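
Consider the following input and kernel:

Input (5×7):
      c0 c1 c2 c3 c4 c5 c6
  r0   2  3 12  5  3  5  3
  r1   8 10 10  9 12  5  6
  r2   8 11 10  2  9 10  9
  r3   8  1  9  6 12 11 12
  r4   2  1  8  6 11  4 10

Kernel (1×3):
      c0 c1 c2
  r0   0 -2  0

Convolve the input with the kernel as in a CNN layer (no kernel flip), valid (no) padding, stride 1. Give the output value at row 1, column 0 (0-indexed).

The receptive field on the input at this output position is [8 10 10]. Elementwise product with the kernel and sum: 10·-2.

-20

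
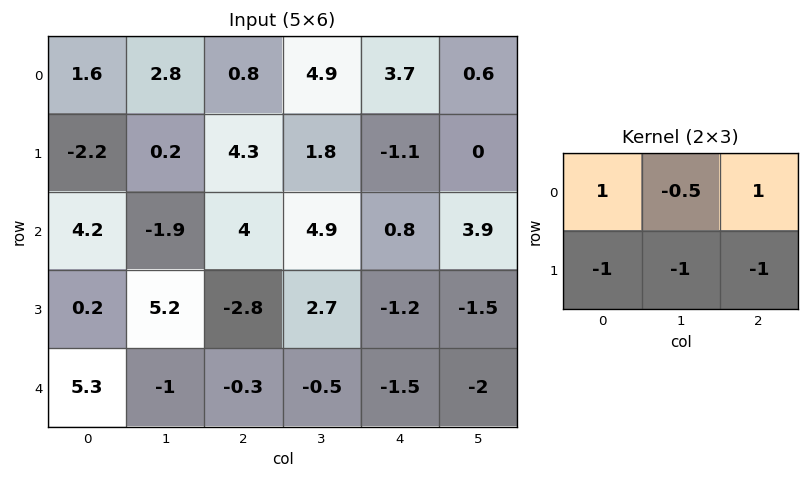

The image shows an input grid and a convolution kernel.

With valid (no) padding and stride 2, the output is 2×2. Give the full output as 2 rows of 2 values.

Output[0,0]: The receptive field on the input at this output position is [1.6 2.8 0.8 / -2.2 0.2 4.3]. Elementwise product with the kernel and sum: 1.6·1 + 2.8·-0.5 + 0.8·1 + -2.2·-1 + 0.2·-1 + 4.3·-1.

-1.3 -2.95
6.55 3.65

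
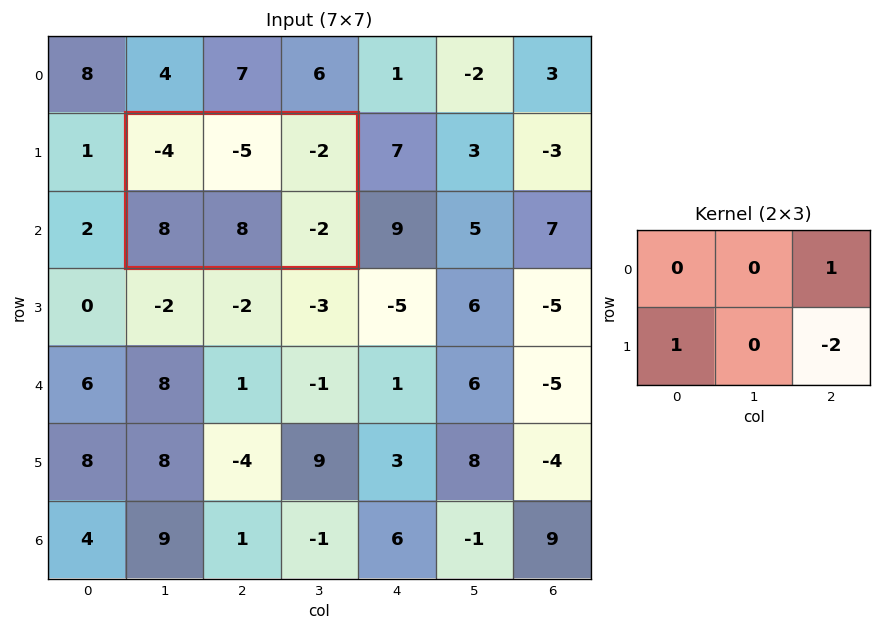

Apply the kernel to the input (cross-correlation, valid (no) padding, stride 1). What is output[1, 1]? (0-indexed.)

10

The receptive field on the input at this output position is [-4 -5 -2 / 8 8 -2]. Elementwise product with the kernel and sum: -2·1 + 8·1 + -2·-2.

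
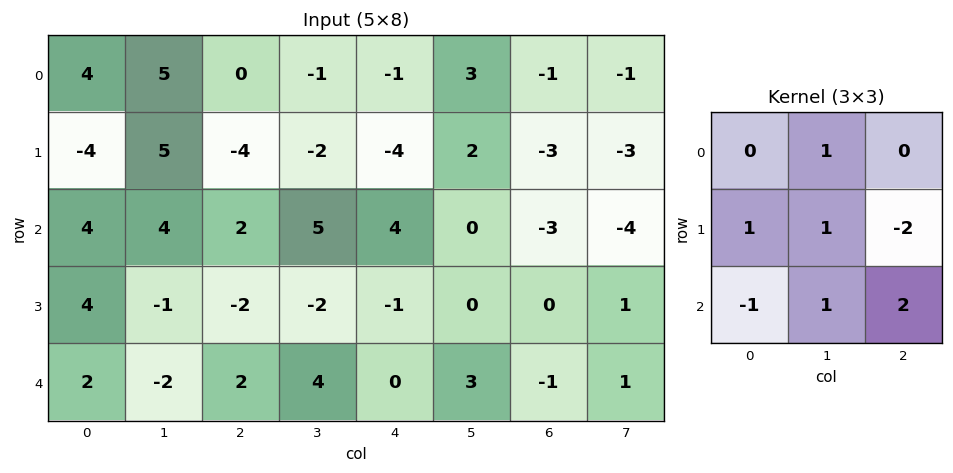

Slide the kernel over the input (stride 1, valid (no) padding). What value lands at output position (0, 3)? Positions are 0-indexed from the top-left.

The receptive field on the input at this output position is [-1 -1 3 / -2 -4 2 / 5 4 0]. Elementwise product with the kernel and sum: -1·1 + -2·1 + -4·1 + 2·-2 + 5·-1 + 4·1 + 0·2.

-12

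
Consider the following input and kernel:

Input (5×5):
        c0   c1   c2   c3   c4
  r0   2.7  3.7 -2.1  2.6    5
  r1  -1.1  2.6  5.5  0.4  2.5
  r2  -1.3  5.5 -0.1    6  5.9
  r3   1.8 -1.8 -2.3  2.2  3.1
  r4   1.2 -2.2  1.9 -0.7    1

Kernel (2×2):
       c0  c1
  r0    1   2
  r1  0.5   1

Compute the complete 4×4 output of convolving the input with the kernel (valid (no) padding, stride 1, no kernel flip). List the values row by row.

12.15 6.3 6.25 15.3
8.95 16.25 12.25 14.3
8.8 2.1 12.95 22
-3.4 -5.6 2.35 9.05

Output[0,0]: The receptive field on the input at this output position is [2.7 3.7 / -1.1 2.6]. Elementwise product with the kernel and sum: 2.7·1 + 3.7·2 + -1.1·0.5 + 2.6·1.
Output[0,1]: The receptive field on the input at this output position is [3.7 -2.1 / 2.6 5.5]. Elementwise product with the kernel and sum: 3.7·1 + -2.1·2 + 2.6·0.5 + 5.5·1.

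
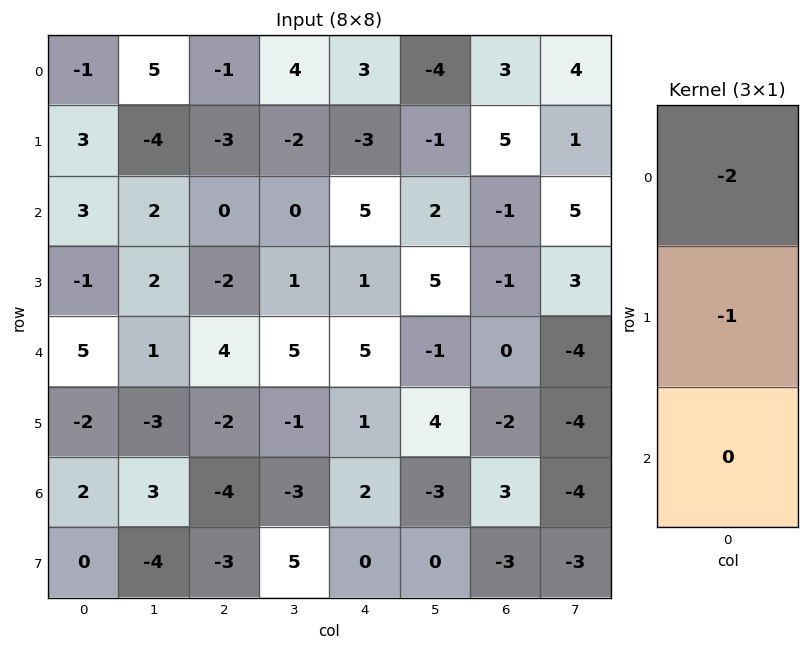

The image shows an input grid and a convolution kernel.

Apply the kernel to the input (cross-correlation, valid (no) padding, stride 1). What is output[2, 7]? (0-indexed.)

-13

The receptive field on the input at this output position is [5 / 3 / -4]. Elementwise product with the kernel and sum: 5·-2 + 3·-1.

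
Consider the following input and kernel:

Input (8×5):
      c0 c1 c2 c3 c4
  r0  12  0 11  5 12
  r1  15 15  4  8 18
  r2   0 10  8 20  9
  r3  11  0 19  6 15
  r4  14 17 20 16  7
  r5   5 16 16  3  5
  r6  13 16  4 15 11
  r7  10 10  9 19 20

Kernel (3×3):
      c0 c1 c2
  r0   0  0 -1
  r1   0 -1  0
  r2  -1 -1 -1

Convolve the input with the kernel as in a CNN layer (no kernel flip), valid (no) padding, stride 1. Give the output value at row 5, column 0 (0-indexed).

-61

The receptive field on the input at this output position is [5 16 16 / 13 16 4 / 10 10 9]. Elementwise product with the kernel and sum: 16·-1 + 16·-1 + 10·-1 + 10·-1 + 9·-1.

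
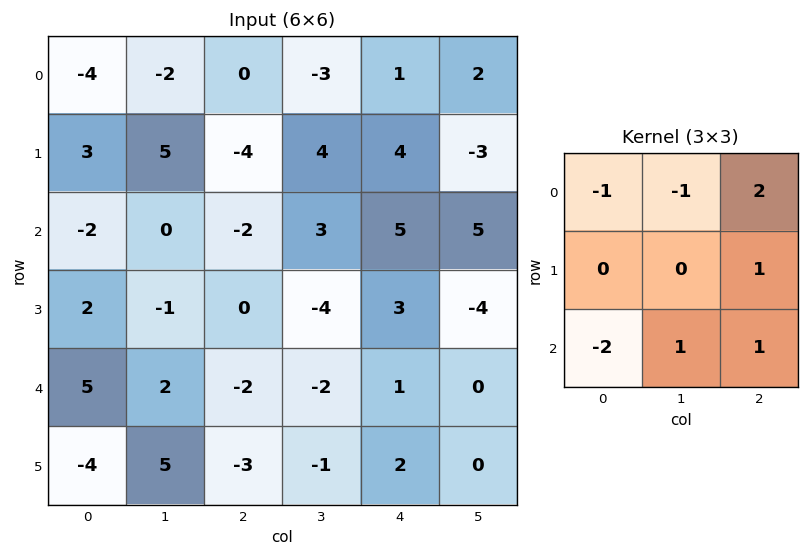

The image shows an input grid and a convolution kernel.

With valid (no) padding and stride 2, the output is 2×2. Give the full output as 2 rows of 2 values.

4 21
-12 15

Output[0,0]: The receptive field on the input at this output position is [-4 -2 0 / 3 5 -4 / -2 0 -2]. Elementwise product with the kernel and sum: -4·-1 + -2·-1 + 0·2 + -4·1 + -2·-2 + 0·1 + -2·1.
Output[0,1]: The receptive field on the input at this output position is [0 -3 1 / -4 4 4 / -2 3 5]. Elementwise product with the kernel and sum: 0·-1 + -3·-1 + 1·2 + 4·1 + -2·-2 + 3·1 + 5·1.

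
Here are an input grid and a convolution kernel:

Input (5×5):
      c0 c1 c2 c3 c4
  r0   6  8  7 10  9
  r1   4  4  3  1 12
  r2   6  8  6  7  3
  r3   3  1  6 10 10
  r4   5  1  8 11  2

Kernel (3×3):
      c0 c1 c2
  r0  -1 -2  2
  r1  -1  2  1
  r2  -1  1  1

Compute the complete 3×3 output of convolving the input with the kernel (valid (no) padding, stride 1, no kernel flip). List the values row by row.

Output[0,0]: The receptive field on the input at this output position is [6 8 7 / 4 4 3 / 6 8 6]. Elementwise product with the kernel and sum: 6·-1 + 8·-2 + 7·2 + 4·-1 + 4·2 + 3·1 + 6·-1 + 8·1 + 6·1.

7 6 6
14 18 44
-1 33 15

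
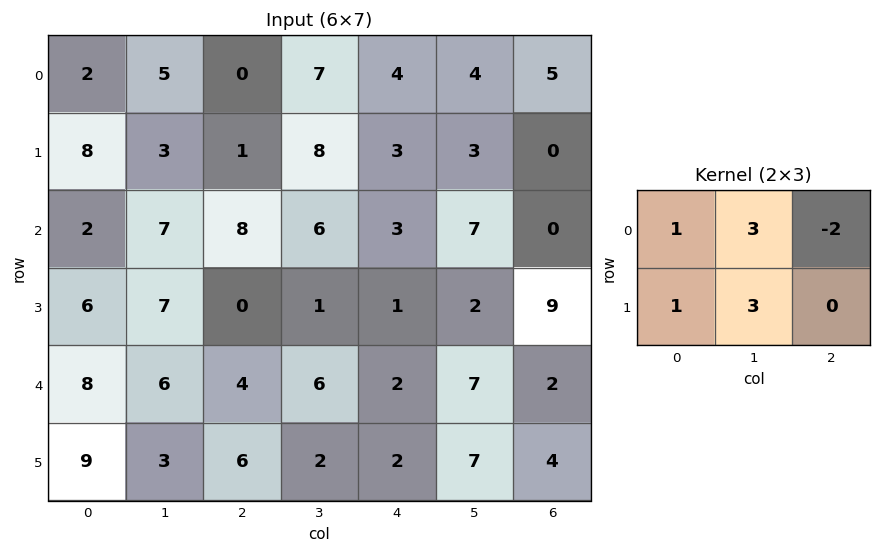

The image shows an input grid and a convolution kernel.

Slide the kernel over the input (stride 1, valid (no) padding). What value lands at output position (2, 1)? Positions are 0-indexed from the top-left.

26

The receptive field on the input at this output position is [7 8 6 / 7 0 1]. Elementwise product with the kernel and sum: 7·1 + 8·3 + 6·-2 + 7·1 + 0·3.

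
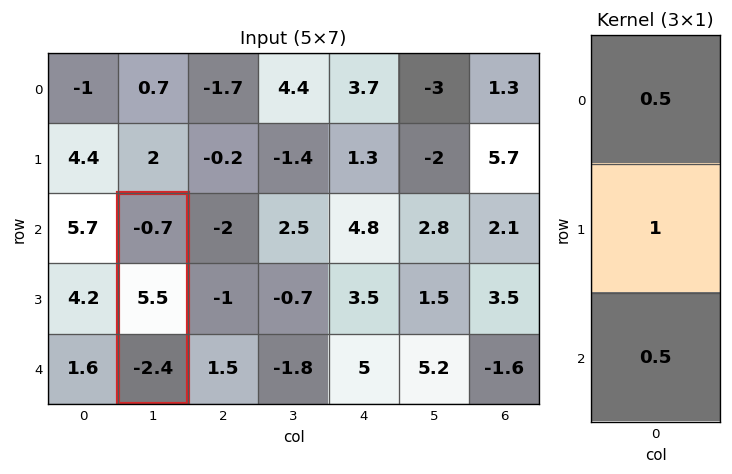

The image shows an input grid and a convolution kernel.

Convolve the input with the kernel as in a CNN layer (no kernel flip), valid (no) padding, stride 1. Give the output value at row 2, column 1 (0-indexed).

3.95

The receptive field on the input at this output position is [-0.7 / 5.5 / -2.4]. Elementwise product with the kernel and sum: -0.7·0.5 + 5.5·1 + -2.4·0.5.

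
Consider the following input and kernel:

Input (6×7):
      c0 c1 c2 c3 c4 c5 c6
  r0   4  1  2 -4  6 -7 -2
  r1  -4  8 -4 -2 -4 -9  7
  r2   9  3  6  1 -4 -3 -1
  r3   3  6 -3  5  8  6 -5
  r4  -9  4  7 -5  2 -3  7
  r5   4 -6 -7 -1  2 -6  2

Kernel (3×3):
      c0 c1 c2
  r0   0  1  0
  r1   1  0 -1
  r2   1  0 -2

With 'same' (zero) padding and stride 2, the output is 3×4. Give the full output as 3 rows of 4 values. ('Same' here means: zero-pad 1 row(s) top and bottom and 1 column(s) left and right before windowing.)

-17 17 19 -16
-19 -6 -7 10
11 2 17 -14

Output[0,0]: The receptive field on the zero-padded input at this output position is [0 0 0 / 0 4 1 / 0 -4 8]. Elementwise product with the kernel and sum: 0·1 + 0·1 + 1·-1 + 0·1 + 8·-2.
Output[0,1]: The receptive field on the zero-padded input at this output position is [0 0 0 / 1 2 -4 / 8 -4 -2]. Elementwise product with the kernel and sum: 0·1 + 1·1 + -4·-1 + 8·1 + -2·-2.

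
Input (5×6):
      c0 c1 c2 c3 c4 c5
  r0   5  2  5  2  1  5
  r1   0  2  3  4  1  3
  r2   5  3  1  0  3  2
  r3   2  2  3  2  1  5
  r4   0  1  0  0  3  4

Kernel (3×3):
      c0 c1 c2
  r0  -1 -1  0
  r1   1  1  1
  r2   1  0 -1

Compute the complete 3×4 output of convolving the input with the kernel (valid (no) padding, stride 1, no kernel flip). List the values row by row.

Output[0,0]: The receptive field on the input at this output position is [5 2 5 / 0 2 3 / 5 3 1]. Elementwise product with the kernel and sum: 5·-1 + 2·-1 + 0·1 + 2·1 + 3·1 + 5·1 + 1·-1.

2 5 -1 3
6 -1 -1 -3
-1 4 2 1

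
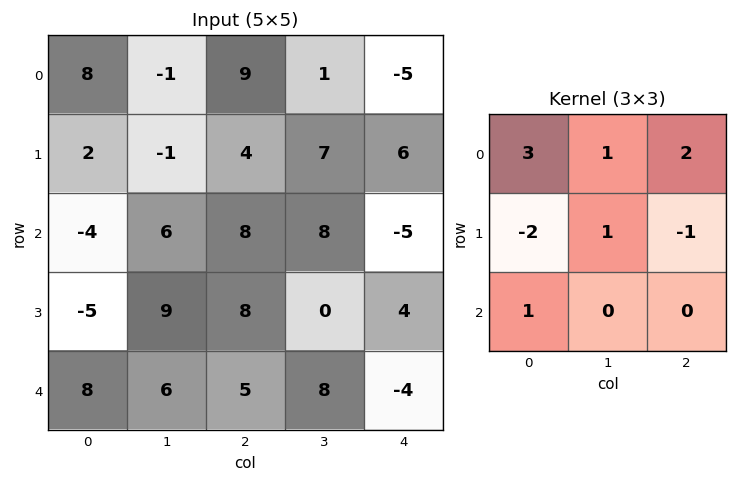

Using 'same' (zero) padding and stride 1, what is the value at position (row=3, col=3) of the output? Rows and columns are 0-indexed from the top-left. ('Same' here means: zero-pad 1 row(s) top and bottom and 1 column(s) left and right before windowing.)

The receptive field on the zero-padded input at this output position is [8 8 -5 / 8 0 4 / 5 8 -4]. Elementwise product with the kernel and sum: 8·3 + 8·1 + -5·2 + 8·-2 + 0·1 + 4·-1 + 5·1.

7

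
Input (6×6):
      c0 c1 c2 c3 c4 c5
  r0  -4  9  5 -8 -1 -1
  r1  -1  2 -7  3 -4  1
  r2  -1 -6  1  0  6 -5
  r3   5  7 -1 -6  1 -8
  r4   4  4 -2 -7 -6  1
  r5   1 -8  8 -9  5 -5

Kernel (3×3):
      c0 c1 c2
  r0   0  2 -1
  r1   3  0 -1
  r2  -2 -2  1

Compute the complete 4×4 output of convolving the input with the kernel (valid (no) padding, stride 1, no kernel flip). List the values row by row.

32 31 -28 -10
-18 -53 22 -2
-15 18 2 34
51 14 -6 -9

Output[0,0]: The receptive field on the input at this output position is [-4 9 5 / -1 2 -7 / -1 -6 1]. Elementwise product with the kernel and sum: 9·2 + 5·-1 + -1·3 + -7·-1 + -1·-2 + -6·-2 + 1·1.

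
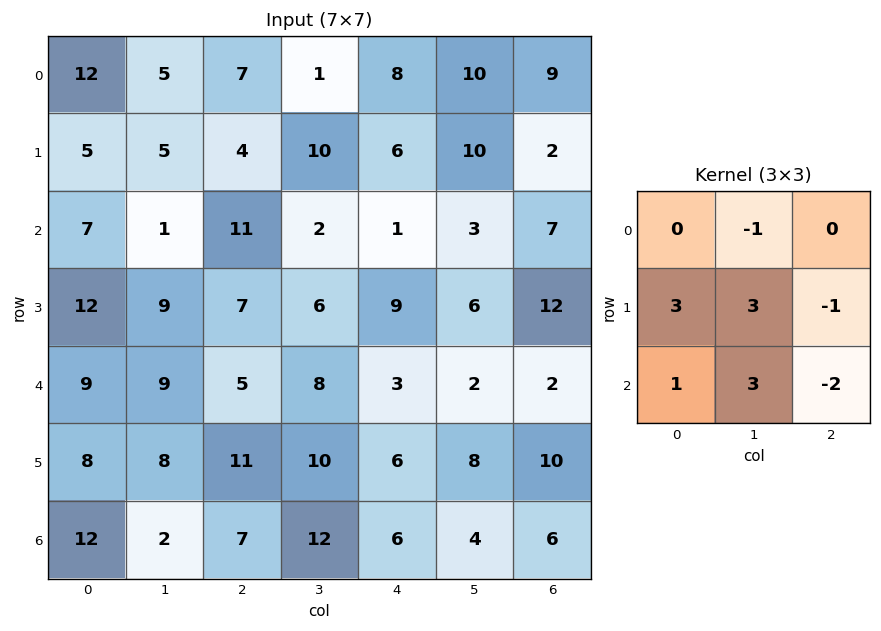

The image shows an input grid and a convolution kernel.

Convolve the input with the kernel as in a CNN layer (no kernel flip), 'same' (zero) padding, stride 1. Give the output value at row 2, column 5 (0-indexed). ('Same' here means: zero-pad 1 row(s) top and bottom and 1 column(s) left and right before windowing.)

The receptive field on the zero-padded input at this output position is [6 10 2 / 1 3 7 / 9 6 12]. Elementwise product with the kernel and sum: 10·-1 + 1·3 + 3·3 + 7·-1 + 9·1 + 6·3 + 12·-2.

-2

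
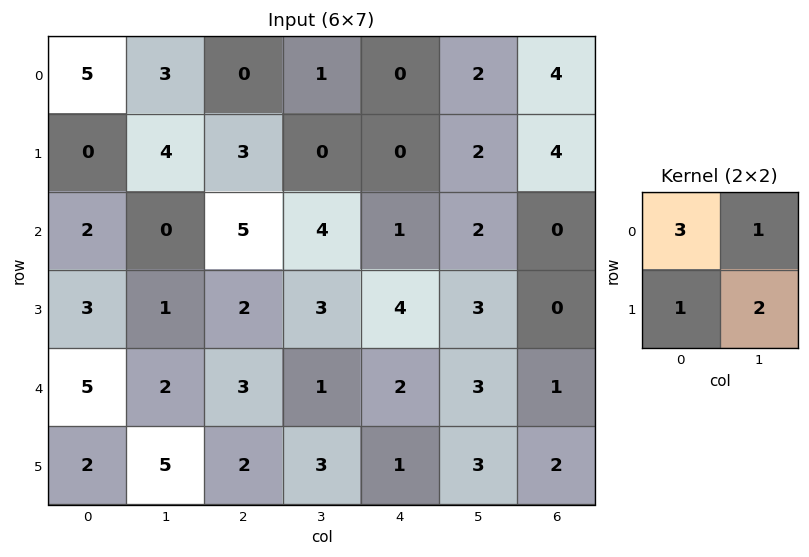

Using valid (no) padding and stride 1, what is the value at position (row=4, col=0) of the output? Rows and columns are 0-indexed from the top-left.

The receptive field on the input at this output position is [5 2 / 2 5]. Elementwise product with the kernel and sum: 5·3 + 2·1 + 2·1 + 5·2.

29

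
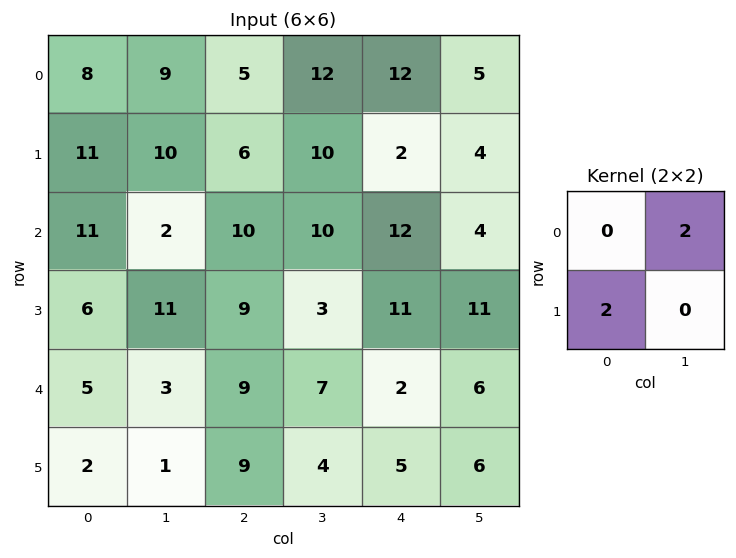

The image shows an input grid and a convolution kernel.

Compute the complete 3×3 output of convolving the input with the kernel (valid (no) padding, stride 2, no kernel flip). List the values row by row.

40 36 14
16 38 30
10 32 22

Output[0,0]: The receptive field on the input at this output position is [8 9 / 11 10]. Elementwise product with the kernel and sum: 9·2 + 11·2.
Output[0,1]: The receptive field on the input at this output position is [5 12 / 6 10]. Elementwise product with the kernel and sum: 12·2 + 6·2.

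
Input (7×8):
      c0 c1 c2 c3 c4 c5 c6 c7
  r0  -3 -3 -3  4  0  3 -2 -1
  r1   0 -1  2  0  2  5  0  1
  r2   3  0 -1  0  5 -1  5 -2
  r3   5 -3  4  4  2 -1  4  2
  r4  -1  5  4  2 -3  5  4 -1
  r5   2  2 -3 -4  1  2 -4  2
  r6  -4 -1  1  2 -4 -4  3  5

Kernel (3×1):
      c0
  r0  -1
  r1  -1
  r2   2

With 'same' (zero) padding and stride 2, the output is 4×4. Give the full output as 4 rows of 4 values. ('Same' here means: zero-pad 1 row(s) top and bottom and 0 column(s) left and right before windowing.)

3 7 4 2
7 7 -3 3
0 -14 3 -16
2 2 3 1

Output[0,0]: The receptive field on the zero-padded input at this output position is [0 / -3 / 0]. Elementwise product with the kernel and sum: 0·-1 + -3·-1 + 0·2.
Output[0,1]: The receptive field on the zero-padded input at this output position is [0 / -3 / 2]. Elementwise product with the kernel and sum: 0·-1 + -3·-1 + 2·2.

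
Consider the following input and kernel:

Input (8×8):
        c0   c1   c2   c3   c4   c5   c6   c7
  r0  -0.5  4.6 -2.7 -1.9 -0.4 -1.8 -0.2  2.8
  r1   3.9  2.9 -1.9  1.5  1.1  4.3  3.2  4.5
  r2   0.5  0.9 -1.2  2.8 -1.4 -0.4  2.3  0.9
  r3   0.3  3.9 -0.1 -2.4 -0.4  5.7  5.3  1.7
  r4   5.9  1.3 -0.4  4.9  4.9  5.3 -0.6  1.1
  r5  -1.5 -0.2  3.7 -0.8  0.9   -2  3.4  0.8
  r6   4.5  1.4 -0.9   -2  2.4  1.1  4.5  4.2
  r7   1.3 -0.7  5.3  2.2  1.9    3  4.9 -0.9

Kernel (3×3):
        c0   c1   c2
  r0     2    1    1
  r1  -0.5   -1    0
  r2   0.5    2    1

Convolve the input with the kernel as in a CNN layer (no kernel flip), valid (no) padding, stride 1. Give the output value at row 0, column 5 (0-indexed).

-1.05

The receptive field on the input at this output position is [-1.8 -0.2 2.8 / 4.3 3.2 4.5 / -0.4 2.3 0.9]. Elementwise product with the kernel and sum: -1.8·2 + -0.2·1 + 2.8·1 + 4.3·-0.5 + 3.2·-1 + -0.4·0.5 + 2.3·2 + 0.9·1.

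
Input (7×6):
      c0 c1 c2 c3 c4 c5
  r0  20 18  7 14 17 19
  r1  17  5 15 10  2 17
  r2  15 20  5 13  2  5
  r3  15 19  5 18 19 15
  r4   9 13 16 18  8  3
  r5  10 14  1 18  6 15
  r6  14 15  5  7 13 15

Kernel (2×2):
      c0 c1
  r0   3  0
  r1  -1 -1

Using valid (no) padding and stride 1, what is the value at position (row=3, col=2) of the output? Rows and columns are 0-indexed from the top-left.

-19

The receptive field on the input at this output position is [5 18 / 16 18]. Elementwise product with the kernel and sum: 5·3 + 16·-1 + 18·-1.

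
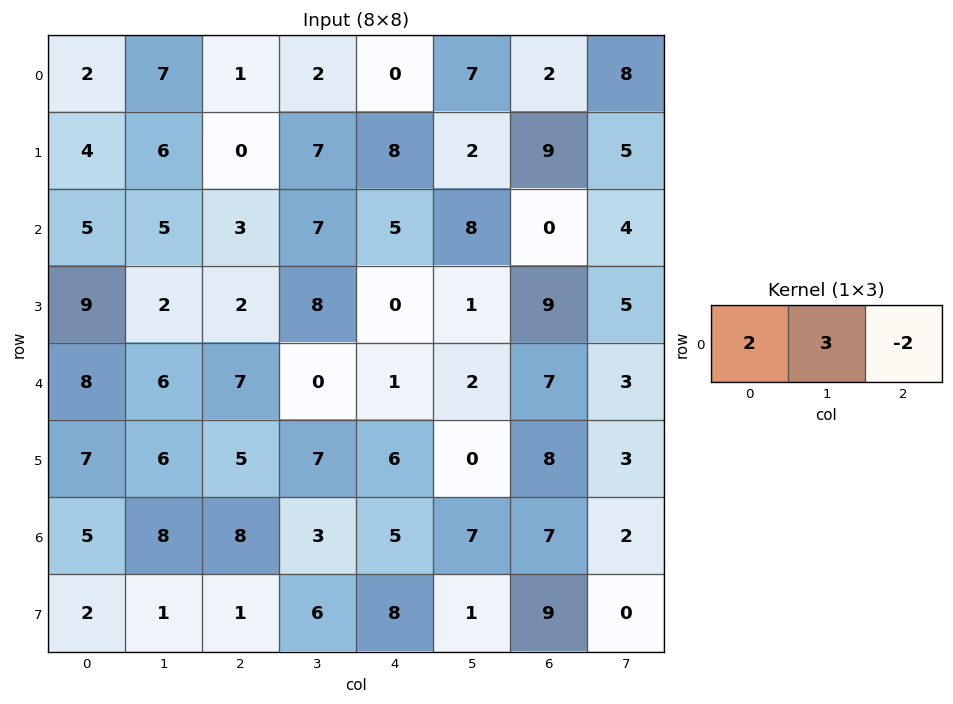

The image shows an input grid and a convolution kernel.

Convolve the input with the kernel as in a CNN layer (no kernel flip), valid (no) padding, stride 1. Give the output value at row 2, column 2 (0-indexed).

The receptive field on the input at this output position is [3 7 5]. Elementwise product with the kernel and sum: 3·2 + 7·3 + 5·-2.

17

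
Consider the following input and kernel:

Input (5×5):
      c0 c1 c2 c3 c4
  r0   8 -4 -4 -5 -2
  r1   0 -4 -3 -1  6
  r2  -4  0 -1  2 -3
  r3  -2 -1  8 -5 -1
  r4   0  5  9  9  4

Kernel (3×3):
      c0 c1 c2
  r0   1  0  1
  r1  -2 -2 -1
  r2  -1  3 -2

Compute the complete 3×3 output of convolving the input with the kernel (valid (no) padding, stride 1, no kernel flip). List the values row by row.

Output[0,0]: The receptive field on the input at this output position is [8 -4 -4 / 0 -4 -3 / -4 0 -1]. Elementwise product with the kernel and sum: 8·1 + -4·1 + 0·-2 + -4·-2 + -3·-1 + -4·-1 + 0·3 + -1·-2.
Output[0,1]: The receptive field on the input at this output position is [-4 -4 -5 / -4 -3 -1 / 0 -1 2]. Elementwise product with the kernel and sum: -4·1 + -5·1 + -4·-2 + -3·-2 + -1·-1 + 0·-1 + -1·3 + 2·-2.

21 -1 9
-11 30 -17
-10 -3 1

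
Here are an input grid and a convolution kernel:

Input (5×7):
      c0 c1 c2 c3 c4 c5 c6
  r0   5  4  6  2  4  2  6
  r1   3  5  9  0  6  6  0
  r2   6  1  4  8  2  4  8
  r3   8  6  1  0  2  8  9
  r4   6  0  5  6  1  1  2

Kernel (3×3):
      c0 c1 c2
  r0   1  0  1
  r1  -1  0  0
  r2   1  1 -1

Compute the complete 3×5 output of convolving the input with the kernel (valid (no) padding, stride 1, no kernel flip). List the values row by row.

11 -2 11 10 2
19 11 10 -8 5
3 2 15 18 8

Output[0,0]: The receptive field on the input at this output position is [5 4 6 / 3 5 9 / 6 1 4]. Elementwise product with the kernel and sum: 5·1 + 6·1 + 3·-1 + 6·1 + 1·1 + 4·-1.
Output[0,1]: The receptive field on the input at this output position is [4 6 2 / 5 9 0 / 1 4 8]. Elementwise product with the kernel and sum: 4·1 + 2·1 + 5·-1 + 1·1 + 4·1 + 8·-1.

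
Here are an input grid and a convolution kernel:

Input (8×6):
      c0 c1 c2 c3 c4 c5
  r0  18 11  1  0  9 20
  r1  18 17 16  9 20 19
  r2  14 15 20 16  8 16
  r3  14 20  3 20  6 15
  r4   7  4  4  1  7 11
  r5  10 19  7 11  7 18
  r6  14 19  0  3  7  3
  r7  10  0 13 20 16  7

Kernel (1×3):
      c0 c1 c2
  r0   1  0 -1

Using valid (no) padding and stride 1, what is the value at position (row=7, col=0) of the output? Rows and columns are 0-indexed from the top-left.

-3

The receptive field on the input at this output position is [10 0 13]. Elementwise product with the kernel and sum: 10·1 + 13·-1.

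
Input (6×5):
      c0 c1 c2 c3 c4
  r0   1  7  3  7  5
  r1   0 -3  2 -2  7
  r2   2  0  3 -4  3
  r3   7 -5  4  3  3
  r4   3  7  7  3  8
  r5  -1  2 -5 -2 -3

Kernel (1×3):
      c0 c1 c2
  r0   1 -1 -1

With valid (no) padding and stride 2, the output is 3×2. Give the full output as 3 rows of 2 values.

-9 -9
-1 4
-11 -4

Output[0,0]: The receptive field on the input at this output position is [1 7 3]. Elementwise product with the kernel and sum: 1·1 + 7·-1 + 3·-1.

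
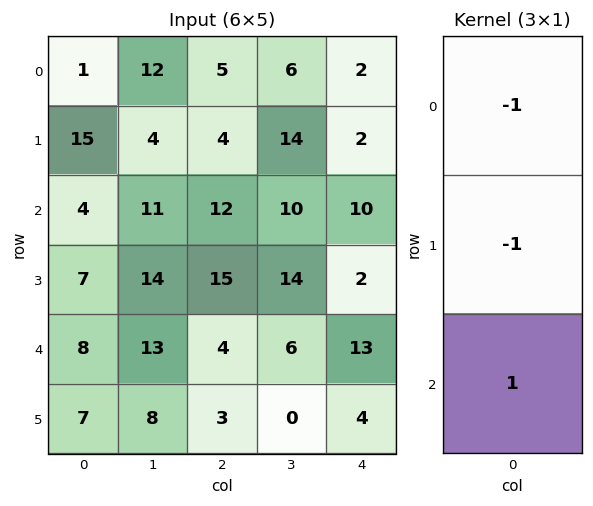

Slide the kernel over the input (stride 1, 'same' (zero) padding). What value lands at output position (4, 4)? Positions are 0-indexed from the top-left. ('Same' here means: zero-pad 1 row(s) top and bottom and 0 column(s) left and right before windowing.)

The receptive field on the zero-padded input at this output position is [2 / 13 / 4]. Elementwise product with the kernel and sum: 2·-1 + 13·-1 + 4·1.

-11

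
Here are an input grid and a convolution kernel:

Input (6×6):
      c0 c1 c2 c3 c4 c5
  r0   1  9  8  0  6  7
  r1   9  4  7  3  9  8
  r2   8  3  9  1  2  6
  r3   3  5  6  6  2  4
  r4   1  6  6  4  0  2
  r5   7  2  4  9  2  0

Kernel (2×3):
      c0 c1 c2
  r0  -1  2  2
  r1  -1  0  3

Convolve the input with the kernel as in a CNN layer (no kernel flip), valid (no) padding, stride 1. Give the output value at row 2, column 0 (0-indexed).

31

The receptive field on the input at this output position is [8 3 9 / 3 5 6]. Elementwise product with the kernel and sum: 8·-1 + 3·2 + 9·2 + 3·-1 + 6·3.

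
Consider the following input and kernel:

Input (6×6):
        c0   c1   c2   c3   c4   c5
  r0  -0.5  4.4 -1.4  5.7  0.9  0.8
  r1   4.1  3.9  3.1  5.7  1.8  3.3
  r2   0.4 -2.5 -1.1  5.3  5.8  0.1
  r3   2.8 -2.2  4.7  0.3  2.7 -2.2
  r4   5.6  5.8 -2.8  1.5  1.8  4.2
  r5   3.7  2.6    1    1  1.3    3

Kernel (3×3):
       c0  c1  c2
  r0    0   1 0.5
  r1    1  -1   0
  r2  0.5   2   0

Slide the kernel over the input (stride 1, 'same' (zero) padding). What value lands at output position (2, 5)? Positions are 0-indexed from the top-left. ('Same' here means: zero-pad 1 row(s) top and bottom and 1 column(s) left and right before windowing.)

5.95

The receptive field on the zero-padded input at this output position is [1.8 3.3 0 / 5.8 0.1 0 / 2.7 -2.2 0]. Elementwise product with the kernel and sum: 3.3·1 + 0·0.5 + 5.8·1 + 0.1·-1 + 2.7·0.5 + -2.2·2.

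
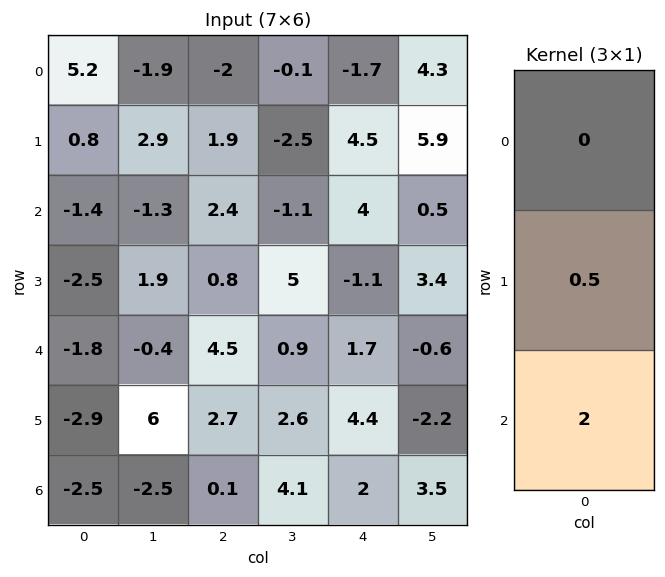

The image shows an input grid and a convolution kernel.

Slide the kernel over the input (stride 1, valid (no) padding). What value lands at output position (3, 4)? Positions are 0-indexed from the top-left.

9.65

The receptive field on the input at this output position is [-1.1 / 1.7 / 4.4]. Elementwise product with the kernel and sum: 1.7·0.5 + 4.4·2.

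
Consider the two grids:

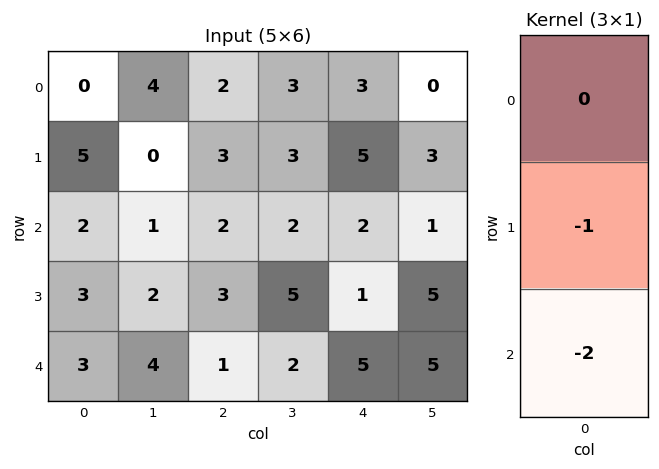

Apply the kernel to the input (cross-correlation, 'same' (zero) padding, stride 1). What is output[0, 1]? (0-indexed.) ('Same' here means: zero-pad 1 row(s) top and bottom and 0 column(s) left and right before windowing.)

The receptive field on the zero-padded input at this output position is [0 / 4 / 0]. Elementwise product with the kernel and sum: 4·-1 + 0·-2.

-4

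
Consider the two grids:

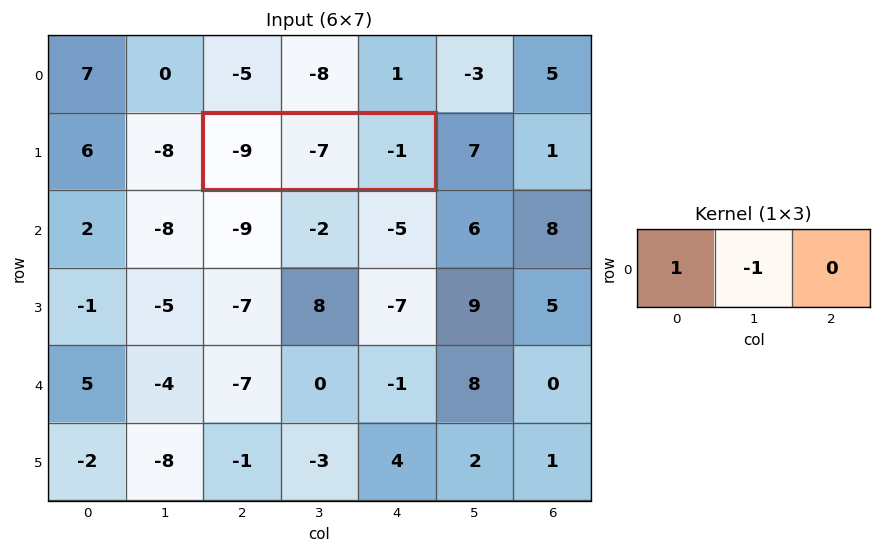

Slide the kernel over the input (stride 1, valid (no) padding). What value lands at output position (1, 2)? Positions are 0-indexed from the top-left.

-2

The receptive field on the input at this output position is [-9 -7 -1]. Elementwise product with the kernel and sum: -9·1 + -7·-1.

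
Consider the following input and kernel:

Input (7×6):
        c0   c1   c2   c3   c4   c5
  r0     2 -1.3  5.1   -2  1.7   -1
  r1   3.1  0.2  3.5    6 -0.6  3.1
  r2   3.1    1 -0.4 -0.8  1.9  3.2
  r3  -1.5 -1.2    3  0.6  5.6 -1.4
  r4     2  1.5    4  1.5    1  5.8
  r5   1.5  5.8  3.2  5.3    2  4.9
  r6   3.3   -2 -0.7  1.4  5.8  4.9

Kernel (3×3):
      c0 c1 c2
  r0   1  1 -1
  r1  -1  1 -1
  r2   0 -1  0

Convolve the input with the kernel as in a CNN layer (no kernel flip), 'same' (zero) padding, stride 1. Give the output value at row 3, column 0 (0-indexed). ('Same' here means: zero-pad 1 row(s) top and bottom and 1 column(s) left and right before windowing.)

-0.2

The receptive field on the zero-padded input at this output position is [0 3.1 1 / 0 -1.5 -1.2 / 0 2 1.5]. Elementwise product with the kernel and sum: 0·1 + 3.1·1 + 1·-1 + 0·-1 + -1.5·1 + -1.2·-1 + 2·-1.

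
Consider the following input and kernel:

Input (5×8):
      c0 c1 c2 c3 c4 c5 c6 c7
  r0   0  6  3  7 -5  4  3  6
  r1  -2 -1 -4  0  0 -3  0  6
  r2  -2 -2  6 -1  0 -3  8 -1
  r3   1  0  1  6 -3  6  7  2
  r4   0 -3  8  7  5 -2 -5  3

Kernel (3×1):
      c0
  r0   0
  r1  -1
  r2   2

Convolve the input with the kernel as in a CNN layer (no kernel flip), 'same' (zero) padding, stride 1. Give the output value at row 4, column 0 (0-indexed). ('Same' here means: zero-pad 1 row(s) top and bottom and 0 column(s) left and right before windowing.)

0

The receptive field on the zero-padded input at this output position is [1 / 0 / 0]. Elementwise product with the kernel and sum: 0·-1 + 0·2.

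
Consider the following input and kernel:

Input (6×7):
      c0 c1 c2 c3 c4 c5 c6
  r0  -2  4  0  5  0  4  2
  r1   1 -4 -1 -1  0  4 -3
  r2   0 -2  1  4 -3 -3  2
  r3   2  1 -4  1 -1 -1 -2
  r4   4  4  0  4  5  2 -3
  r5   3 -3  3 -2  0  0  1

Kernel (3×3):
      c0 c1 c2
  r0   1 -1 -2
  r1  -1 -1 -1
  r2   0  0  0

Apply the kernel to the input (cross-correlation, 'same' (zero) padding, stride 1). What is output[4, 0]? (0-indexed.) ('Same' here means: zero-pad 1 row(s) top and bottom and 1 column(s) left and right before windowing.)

-12

The receptive field on the zero-padded input at this output position is [0 2 1 / 0 4 4 / 0 3 -3]. Elementwise product with the kernel and sum: 0·1 + 2·-1 + 1·-2 + 0·-1 + 4·-1 + 4·-1.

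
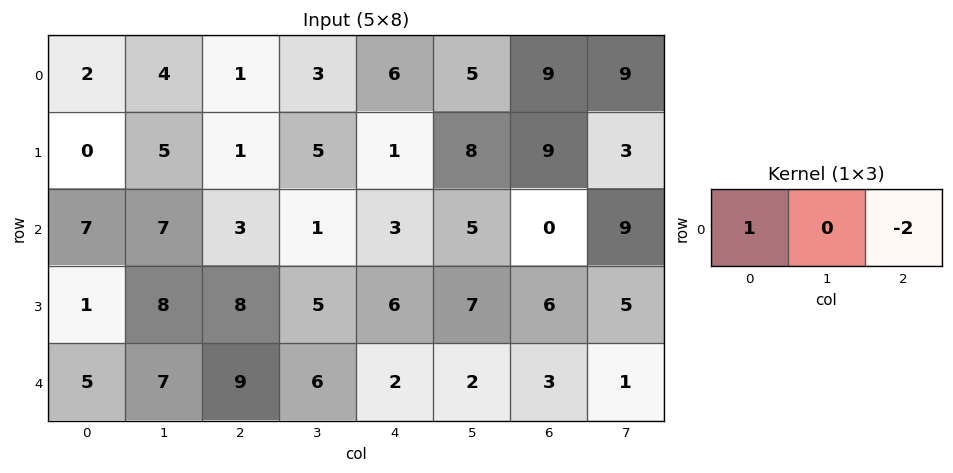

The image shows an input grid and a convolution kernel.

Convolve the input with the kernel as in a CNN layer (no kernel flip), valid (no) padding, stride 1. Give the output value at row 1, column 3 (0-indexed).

The receptive field on the input at this output position is [5 1 8]. Elementwise product with the kernel and sum: 5·1 + 8·-2.

-11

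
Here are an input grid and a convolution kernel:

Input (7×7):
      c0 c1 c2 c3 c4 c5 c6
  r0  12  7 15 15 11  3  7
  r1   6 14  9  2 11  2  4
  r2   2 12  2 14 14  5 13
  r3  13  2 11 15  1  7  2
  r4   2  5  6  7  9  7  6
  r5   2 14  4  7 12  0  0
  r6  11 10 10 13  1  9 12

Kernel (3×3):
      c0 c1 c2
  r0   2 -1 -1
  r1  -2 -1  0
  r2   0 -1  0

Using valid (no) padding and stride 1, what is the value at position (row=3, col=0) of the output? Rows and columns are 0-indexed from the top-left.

The receptive field on the input at this output position is [13 2 11 / 2 5 6 / 2 14 4]. Elementwise product with the kernel and sum: 13·2 + 2·-1 + 11·-1 + 2·-2 + 5·-1 + 14·-1.

-10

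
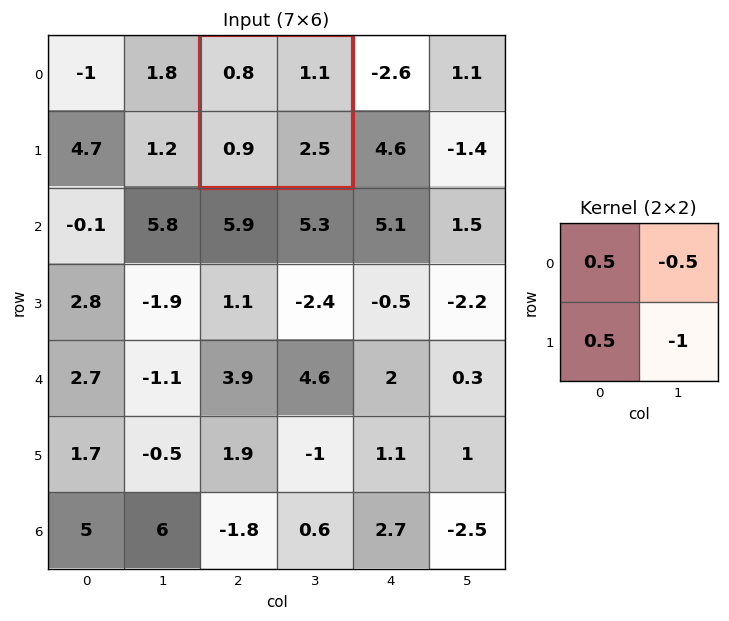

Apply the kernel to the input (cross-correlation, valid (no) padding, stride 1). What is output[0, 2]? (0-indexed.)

The receptive field on the input at this output position is [0.8 1.1 / 0.9 2.5]. Elementwise product with the kernel and sum: 0.8·0.5 + 1.1·-0.5 + 0.9·0.5 + 2.5·-1.

-2.2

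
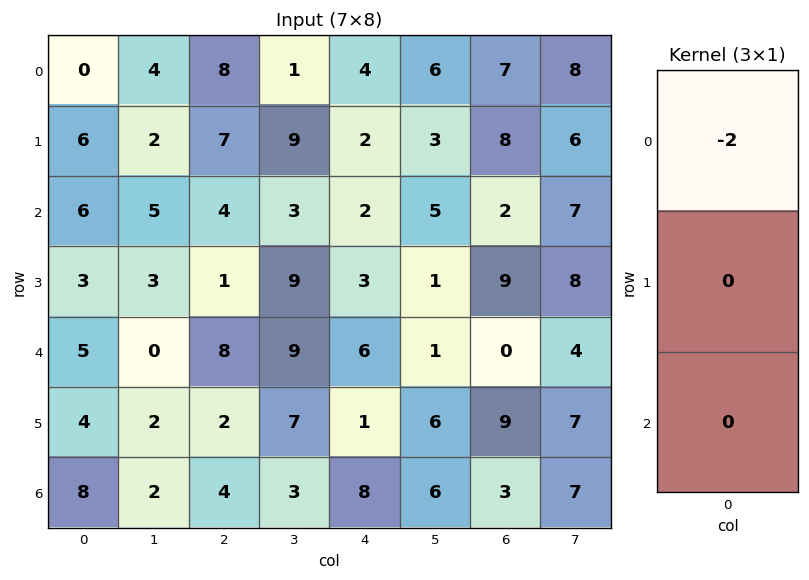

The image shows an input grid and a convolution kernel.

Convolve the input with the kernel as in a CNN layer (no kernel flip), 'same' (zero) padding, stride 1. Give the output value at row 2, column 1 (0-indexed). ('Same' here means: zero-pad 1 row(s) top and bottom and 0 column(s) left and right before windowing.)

The receptive field on the zero-padded input at this output position is [2 / 5 / 3]. Elementwise product with the kernel and sum: 2·-2.

-4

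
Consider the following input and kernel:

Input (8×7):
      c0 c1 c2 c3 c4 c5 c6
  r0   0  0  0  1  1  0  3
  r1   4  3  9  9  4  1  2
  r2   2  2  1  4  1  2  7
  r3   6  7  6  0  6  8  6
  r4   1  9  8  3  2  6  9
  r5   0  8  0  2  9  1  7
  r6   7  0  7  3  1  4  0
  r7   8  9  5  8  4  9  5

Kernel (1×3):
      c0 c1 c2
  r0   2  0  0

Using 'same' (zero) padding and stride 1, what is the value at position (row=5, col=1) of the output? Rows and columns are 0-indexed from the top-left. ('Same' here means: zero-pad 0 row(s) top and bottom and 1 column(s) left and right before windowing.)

The receptive field on the zero-padded input at this output position is [0 8 0]. Elementwise product with the kernel and sum: 0·2.

0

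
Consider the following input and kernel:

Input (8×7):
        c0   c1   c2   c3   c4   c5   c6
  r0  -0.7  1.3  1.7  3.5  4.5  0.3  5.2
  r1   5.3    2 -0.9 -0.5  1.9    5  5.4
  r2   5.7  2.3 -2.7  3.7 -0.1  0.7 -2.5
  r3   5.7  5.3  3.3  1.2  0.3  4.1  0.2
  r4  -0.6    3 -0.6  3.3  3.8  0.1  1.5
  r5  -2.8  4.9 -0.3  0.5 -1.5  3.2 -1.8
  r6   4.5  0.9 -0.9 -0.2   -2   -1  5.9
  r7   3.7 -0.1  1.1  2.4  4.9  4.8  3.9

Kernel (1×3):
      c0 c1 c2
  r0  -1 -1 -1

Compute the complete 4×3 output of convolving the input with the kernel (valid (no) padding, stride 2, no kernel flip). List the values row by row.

Output[0,0]: The receptive field on the input at this output position is [-0.7 1.3 1.7]. Elementwise product with the kernel and sum: -0.7·-1 + 1.3·-1 + 1.7·-1.
Output[0,1]: The receptive field on the input at this output position is [1.7 3.5 4.5]. Elementwise product with the kernel and sum: 1.7·-1 + 3.5·-1 + 4.5·-1.

-2.3 -9.7 -10
-5.3 -0.9 1.9
-1.8 -6.5 -5.4
-4.5 3.1 -2.9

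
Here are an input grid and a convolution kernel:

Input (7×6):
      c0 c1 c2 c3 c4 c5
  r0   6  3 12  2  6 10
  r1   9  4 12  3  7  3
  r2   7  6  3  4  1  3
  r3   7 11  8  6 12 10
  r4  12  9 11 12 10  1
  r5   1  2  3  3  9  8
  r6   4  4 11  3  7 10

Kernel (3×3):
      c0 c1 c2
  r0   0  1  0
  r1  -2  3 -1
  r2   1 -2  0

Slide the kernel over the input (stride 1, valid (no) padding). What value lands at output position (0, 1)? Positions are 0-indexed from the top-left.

The receptive field on the input at this output position is [3 12 2 / 4 12 3 / 6 3 4]. Elementwise product with the kernel and sum: 12·1 + 4·-2 + 12·3 + 3·-1 + 6·1 + 3·-2.

37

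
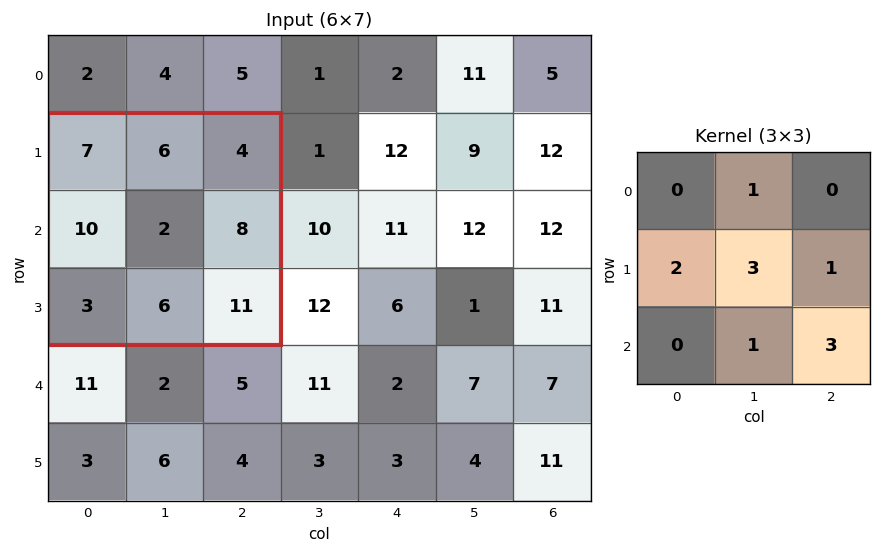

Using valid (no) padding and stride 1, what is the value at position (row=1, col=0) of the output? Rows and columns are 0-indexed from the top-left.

79

The receptive field on the input at this output position is [7 6 4 / 10 2 8 / 3 6 11]. Elementwise product with the kernel and sum: 6·1 + 10·2 + 2·3 + 8·1 + 6·1 + 11·3.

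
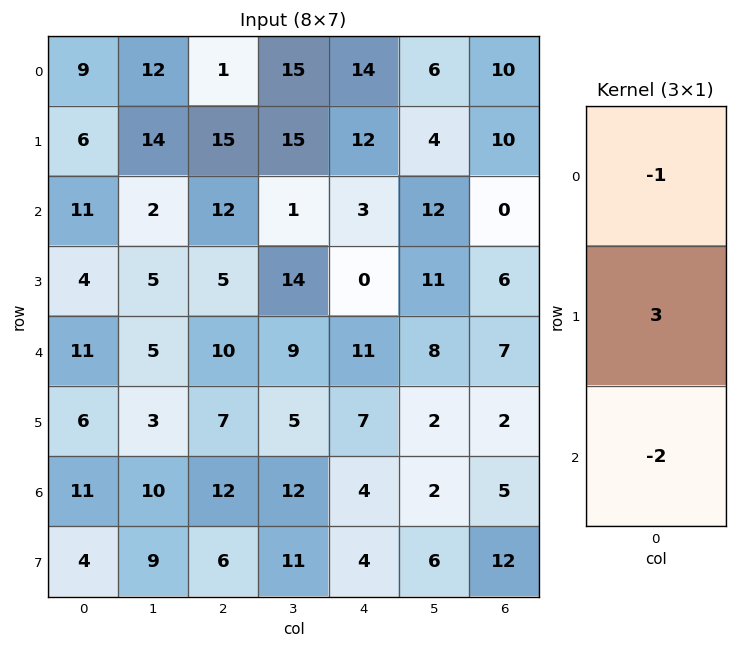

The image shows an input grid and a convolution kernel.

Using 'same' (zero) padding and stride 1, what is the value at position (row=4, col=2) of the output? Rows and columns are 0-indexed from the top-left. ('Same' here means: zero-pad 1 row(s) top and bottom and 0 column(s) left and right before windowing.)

11

The receptive field on the zero-padded input at this output position is [5 / 10 / 7]. Elementwise product with the kernel and sum: 5·-1 + 10·3 + 7·-2.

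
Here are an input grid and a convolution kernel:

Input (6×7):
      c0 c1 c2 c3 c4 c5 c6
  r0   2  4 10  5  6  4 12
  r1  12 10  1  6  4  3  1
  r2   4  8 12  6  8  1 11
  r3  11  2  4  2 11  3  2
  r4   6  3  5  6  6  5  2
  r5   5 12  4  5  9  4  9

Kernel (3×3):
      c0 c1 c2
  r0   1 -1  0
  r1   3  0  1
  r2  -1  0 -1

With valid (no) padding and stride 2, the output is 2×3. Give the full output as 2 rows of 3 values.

19 -8 -4
22 18 34

Output[0,0]: The receptive field on the input at this output position is [2 4 10 / 12 10 1 / 4 8 12]. Elementwise product with the kernel and sum: 2·1 + 4·-1 + 12·3 + 1·1 + 4·-1 + 12·-1.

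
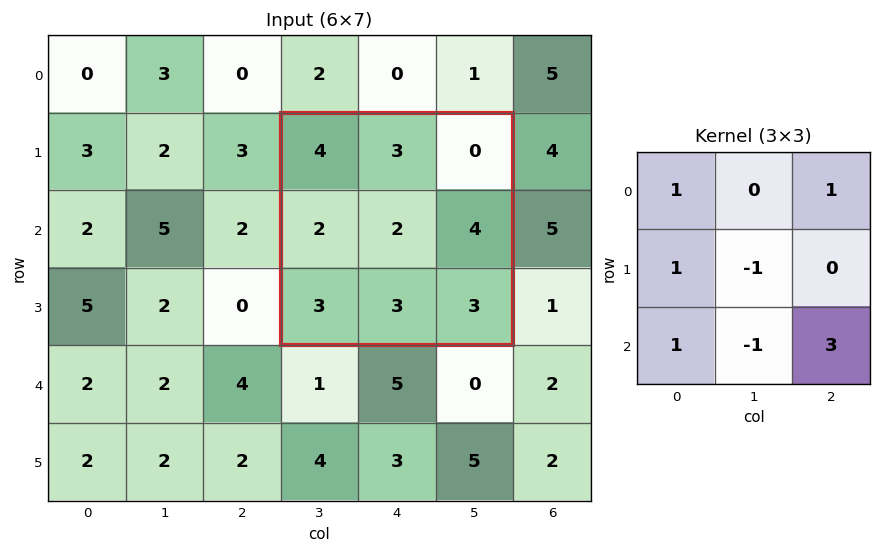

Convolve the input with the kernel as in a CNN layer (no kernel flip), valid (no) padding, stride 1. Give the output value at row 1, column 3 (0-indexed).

13

The receptive field on the input at this output position is [4 3 0 / 2 2 4 / 3 3 3]. Elementwise product with the kernel and sum: 4·1 + 0·1 + 2·1 + 2·-1 + 3·1 + 3·-1 + 3·3.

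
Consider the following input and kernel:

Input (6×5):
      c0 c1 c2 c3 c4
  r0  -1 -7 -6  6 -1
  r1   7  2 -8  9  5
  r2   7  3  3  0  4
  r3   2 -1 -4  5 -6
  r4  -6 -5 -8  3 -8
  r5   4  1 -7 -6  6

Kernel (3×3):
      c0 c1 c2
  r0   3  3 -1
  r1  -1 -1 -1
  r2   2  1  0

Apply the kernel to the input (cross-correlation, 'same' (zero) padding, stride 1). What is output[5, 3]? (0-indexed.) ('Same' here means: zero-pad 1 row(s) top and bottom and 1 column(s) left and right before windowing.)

The receptive field on the zero-padded input at this output position is [-8 3 -8 / -7 -6 6 / 0 0 0]. Elementwise product with the kernel and sum: -8·3 + 3·3 + -8·-1 + -7·-1 + -6·-1 + 6·-1 + 0·2 + 0·1.

0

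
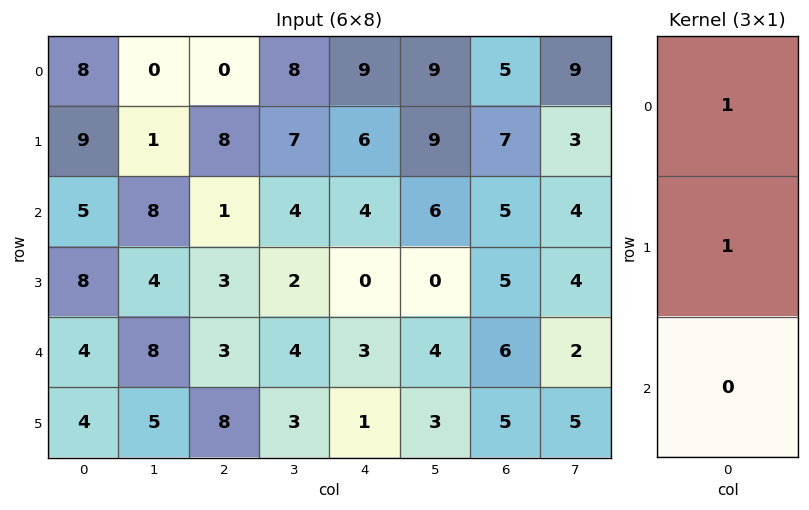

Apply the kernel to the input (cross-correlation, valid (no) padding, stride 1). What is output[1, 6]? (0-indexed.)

The receptive field on the input at this output position is [7 / 5 / 5]. Elementwise product with the kernel and sum: 7·1 + 5·1.

12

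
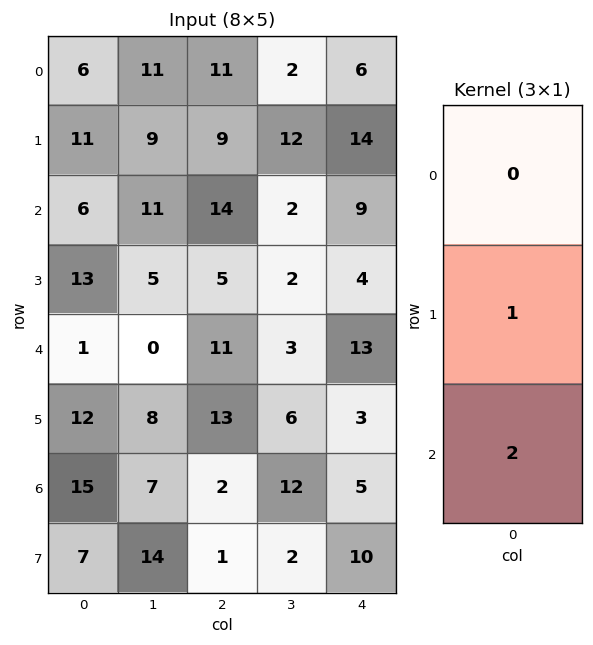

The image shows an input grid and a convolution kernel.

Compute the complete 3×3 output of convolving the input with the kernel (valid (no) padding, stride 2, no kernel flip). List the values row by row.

23 37 32
15 27 30
42 17 13

Output[0,0]: The receptive field on the input at this output position is [6 / 11 / 6]. Elementwise product with the kernel and sum: 11·1 + 6·2.
Output[0,1]: The receptive field on the input at this output position is [11 / 9 / 14]. Elementwise product with the kernel and sum: 9·1 + 14·2.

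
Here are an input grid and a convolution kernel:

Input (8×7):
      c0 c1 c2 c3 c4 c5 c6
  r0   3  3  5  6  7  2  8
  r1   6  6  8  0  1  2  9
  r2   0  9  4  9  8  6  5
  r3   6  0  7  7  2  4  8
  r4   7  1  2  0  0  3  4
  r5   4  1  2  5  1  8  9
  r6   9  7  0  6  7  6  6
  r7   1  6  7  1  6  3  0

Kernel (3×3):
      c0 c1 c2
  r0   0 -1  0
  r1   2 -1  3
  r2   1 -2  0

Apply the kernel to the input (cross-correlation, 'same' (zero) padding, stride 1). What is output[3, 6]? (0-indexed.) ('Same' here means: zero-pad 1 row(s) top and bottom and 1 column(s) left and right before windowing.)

The receptive field on the zero-padded input at this output position is [6 5 0 / 4 8 0 / 3 4 0]. Elementwise product with the kernel and sum: 5·-1 + 4·2 + 8·-1 + 0·3 + 3·1 + 4·-2.

-10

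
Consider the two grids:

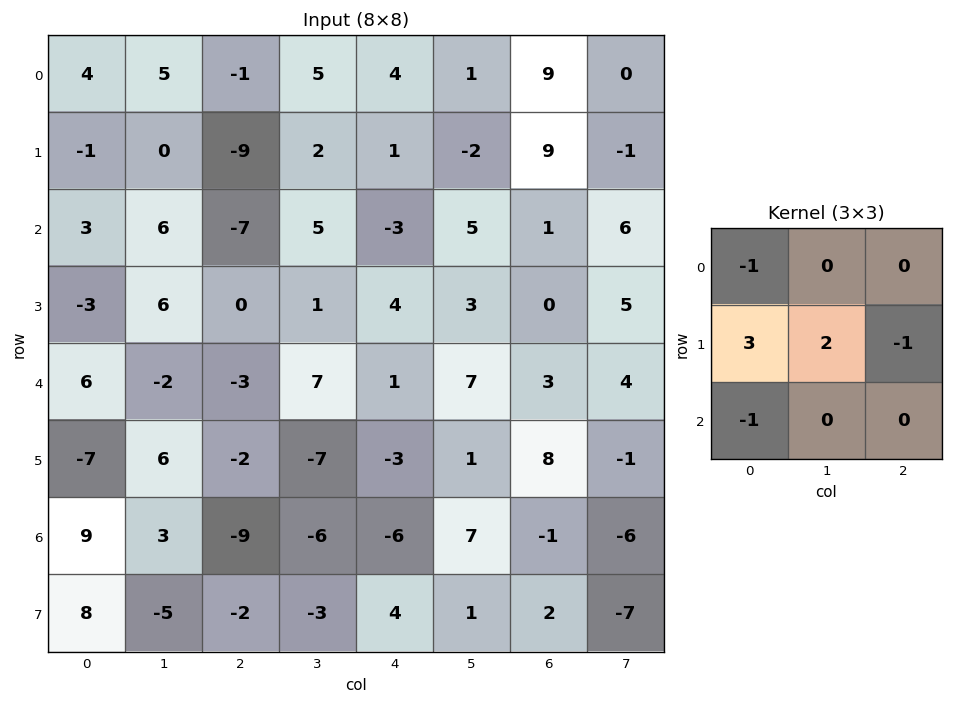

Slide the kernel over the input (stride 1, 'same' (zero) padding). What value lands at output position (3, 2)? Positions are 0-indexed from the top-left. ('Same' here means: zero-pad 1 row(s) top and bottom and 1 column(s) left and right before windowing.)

The receptive field on the zero-padded input at this output position is [6 -7 5 / 6 0 1 / -2 -3 7]. Elementwise product with the kernel and sum: 6·-1 + 6·3 + 0·2 + 1·-1 + -2·-1.

13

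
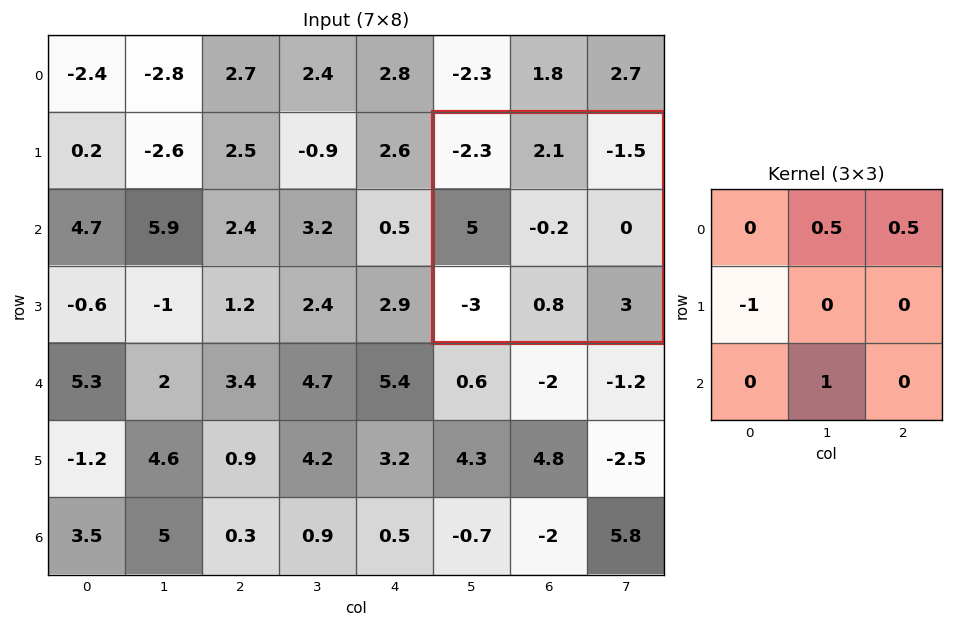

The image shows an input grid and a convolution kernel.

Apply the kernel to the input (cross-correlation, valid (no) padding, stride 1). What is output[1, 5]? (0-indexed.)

-3.9

The receptive field on the input at this output position is [-2.3 2.1 -1.5 / 5 -0.2 0 / -3 0.8 3]. Elementwise product with the kernel and sum: 2.1·0.5 + -1.5·0.5 + 5·-1 + 0.8·1.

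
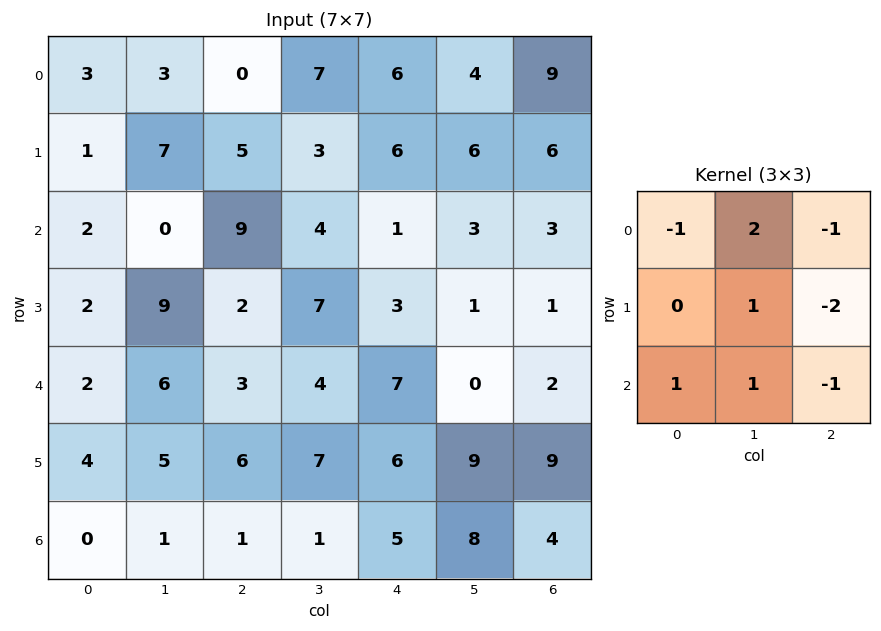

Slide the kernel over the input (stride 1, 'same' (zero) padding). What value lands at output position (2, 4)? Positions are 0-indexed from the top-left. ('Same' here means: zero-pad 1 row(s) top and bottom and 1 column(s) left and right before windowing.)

7

The receptive field on the zero-padded input at this output position is [3 6 6 / 4 1 3 / 7 3 1]. Elementwise product with the kernel and sum: 3·-1 + 6·2 + 6·-1 + 1·1 + 3·-2 + 7·1 + 3·1 + 1·-1.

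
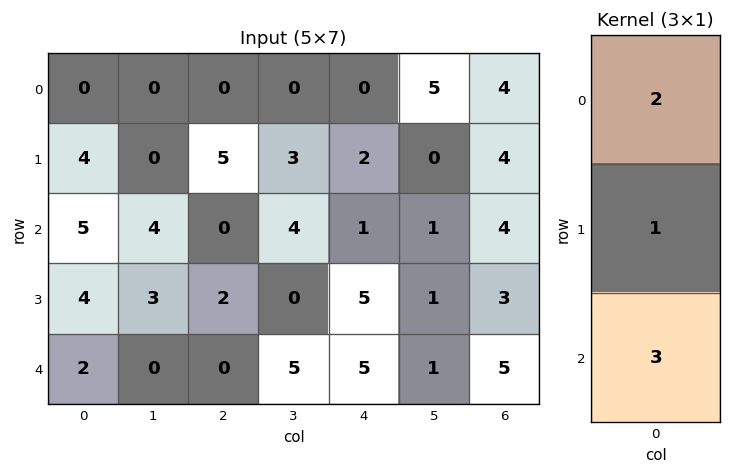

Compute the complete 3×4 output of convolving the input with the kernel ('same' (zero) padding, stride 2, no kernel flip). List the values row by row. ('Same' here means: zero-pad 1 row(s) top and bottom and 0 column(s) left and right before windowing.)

12 15 6 16
25 16 20 21
10 4 15 11

Output[0,0]: The receptive field on the zero-padded input at this output position is [0 / 0 / 4]. Elementwise product with the kernel and sum: 0·2 + 0·1 + 4·3.
Output[0,1]: The receptive field on the zero-padded input at this output position is [0 / 0 / 5]. Elementwise product with the kernel and sum: 0·2 + 0·1 + 5·3.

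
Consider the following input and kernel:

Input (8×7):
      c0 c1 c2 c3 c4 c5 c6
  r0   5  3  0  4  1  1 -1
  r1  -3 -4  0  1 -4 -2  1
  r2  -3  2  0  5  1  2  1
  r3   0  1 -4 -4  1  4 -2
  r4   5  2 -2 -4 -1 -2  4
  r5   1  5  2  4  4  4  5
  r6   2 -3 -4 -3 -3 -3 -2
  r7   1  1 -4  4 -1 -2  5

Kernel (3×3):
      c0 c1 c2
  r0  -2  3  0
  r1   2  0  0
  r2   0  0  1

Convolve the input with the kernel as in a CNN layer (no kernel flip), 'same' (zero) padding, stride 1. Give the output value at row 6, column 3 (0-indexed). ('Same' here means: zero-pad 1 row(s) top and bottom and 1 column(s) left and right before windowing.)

-1

The receptive field on the zero-padded input at this output position is [2 4 4 / -4 -3 -3 / -4 4 -1]. Elementwise product with the kernel and sum: 2·-2 + 4·3 + -4·2 + -1·1.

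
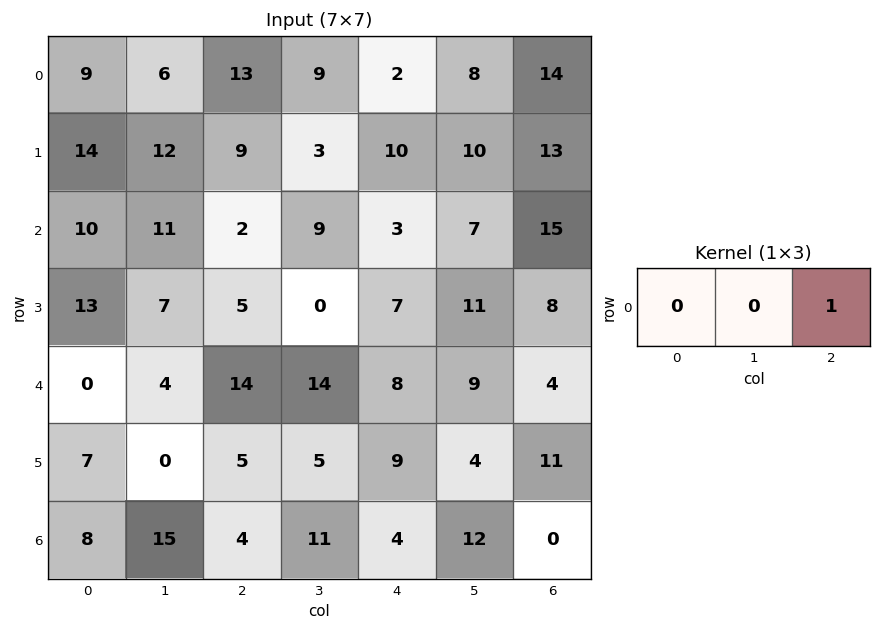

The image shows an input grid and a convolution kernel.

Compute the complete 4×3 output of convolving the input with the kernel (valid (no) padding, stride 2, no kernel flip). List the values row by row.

Output[0,0]: The receptive field on the input at this output position is [9 6 13]. Elementwise product with the kernel and sum: 13·1.
Output[0,1]: The receptive field on the input at this output position is [13 9 2]. Elementwise product with the kernel and sum: 2·1.

13 2 14
2 3 15
14 8 4
4 4 0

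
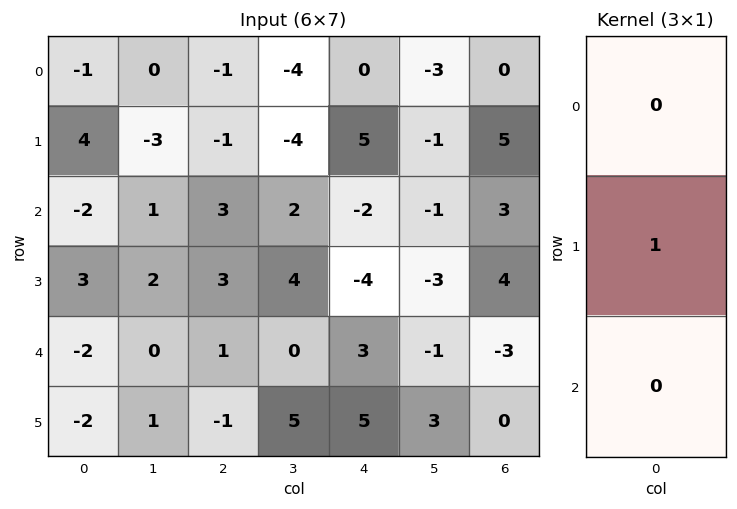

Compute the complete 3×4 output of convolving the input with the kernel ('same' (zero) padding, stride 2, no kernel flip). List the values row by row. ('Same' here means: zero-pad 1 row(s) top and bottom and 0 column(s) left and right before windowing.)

-1 -1 0 0
-2 3 -2 3
-2 1 3 -3

Output[0,0]: The receptive field on the zero-padded input at this output position is [0 / -1 / 4]. Elementwise product with the kernel and sum: -1·1.
Output[0,1]: The receptive field on the zero-padded input at this output position is [0 / -1 / -1]. Elementwise product with the kernel and sum: -1·1.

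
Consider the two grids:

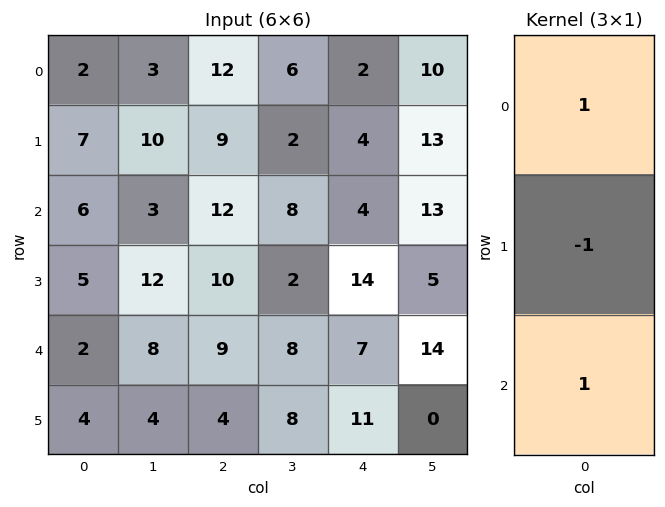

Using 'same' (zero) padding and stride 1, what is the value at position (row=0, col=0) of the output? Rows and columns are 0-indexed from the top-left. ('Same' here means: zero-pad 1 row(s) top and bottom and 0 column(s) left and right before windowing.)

The receptive field on the zero-padded input at this output position is [0 / 2 / 7]. Elementwise product with the kernel and sum: 0·1 + 2·-1 + 7·1.

5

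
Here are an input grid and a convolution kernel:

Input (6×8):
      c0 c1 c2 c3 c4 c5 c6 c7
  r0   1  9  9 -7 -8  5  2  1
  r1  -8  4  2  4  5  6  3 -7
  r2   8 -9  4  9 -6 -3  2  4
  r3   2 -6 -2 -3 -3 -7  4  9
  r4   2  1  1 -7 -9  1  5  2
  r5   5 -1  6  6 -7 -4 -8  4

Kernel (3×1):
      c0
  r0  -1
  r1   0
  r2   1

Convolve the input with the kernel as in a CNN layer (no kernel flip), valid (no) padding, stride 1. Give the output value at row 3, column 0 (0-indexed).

The receptive field on the input at this output position is [2 / 2 / 5]. Elementwise product with the kernel and sum: 2·-1 + 5·1.

3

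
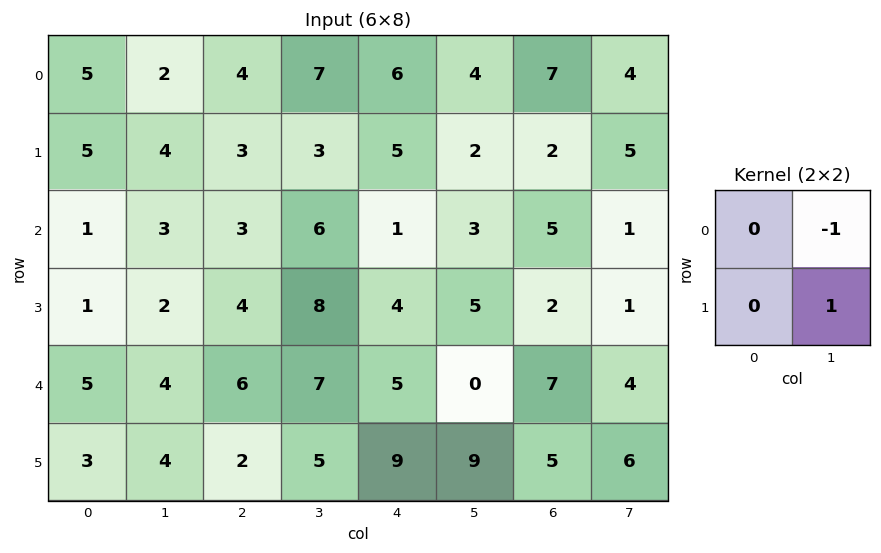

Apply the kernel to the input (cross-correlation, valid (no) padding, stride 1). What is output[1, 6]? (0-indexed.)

The receptive field on the input at this output position is [2 5 / 5 1]. Elementwise product with the kernel and sum: 5·-1 + 1·1.

-4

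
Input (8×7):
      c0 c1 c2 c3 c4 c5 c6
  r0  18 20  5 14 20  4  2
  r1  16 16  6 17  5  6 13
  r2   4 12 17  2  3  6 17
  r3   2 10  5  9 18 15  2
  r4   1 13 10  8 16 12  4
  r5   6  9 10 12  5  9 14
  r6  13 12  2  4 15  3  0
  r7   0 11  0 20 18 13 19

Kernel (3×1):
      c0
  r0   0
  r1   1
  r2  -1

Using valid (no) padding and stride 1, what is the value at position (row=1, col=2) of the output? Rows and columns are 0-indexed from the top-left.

12

The receptive field on the input at this output position is [6 / 17 / 5]. Elementwise product with the kernel and sum: 17·1 + 5·-1.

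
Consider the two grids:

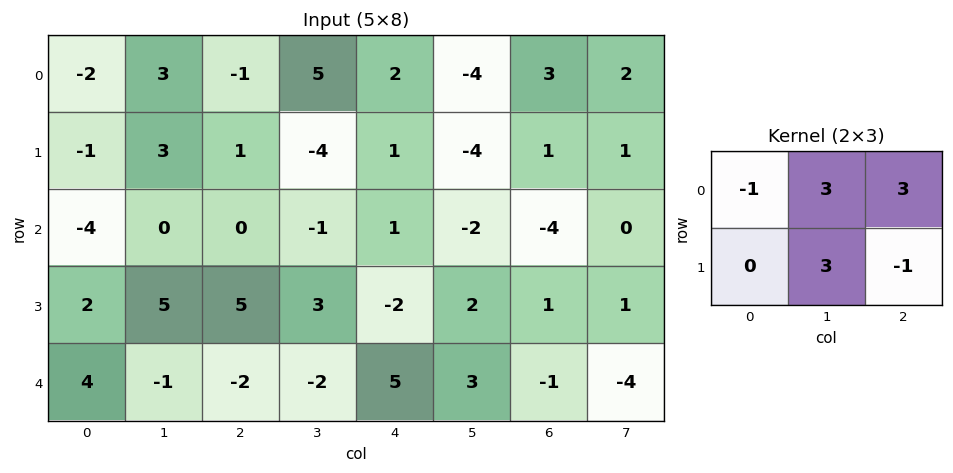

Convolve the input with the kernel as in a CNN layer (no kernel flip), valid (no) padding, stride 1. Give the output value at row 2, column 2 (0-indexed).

11

The receptive field on the input at this output position is [0 -1 1 / 5 3 -2]. Elementwise product with the kernel and sum: 0·-1 + -1·3 + 1·3 + 3·3 + -2·-1.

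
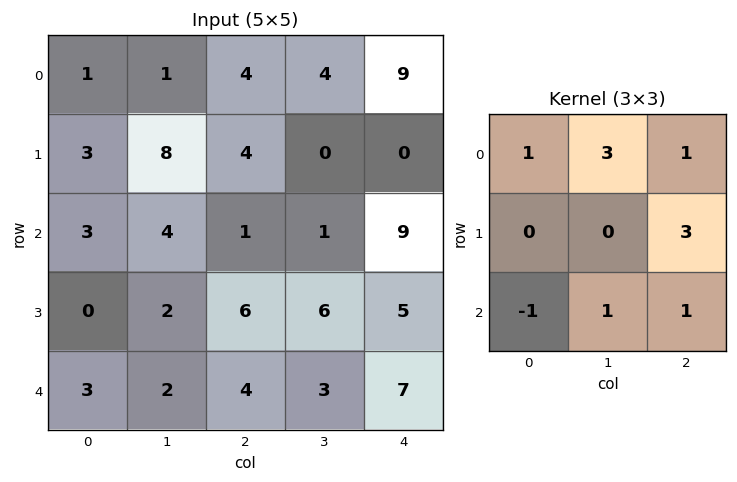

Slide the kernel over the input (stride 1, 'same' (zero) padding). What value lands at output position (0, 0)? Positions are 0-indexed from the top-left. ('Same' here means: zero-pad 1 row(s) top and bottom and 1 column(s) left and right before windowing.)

14

The receptive field on the zero-padded input at this output position is [0 0 0 / 0 1 1 / 0 3 8]. Elementwise product with the kernel and sum: 0·1 + 0·3 + 0·1 + 1·3 + 0·-1 + 3·1 + 8·1.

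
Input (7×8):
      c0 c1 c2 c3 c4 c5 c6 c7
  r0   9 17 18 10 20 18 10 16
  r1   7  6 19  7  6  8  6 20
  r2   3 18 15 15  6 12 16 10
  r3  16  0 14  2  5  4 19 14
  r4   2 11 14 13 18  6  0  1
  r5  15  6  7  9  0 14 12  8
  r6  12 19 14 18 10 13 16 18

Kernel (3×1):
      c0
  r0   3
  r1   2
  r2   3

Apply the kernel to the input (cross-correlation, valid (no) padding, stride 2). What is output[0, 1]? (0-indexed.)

137

The receptive field on the input at this output position is [18 / 19 / 15]. Elementwise product with the kernel and sum: 18·3 + 19·2 + 15·3.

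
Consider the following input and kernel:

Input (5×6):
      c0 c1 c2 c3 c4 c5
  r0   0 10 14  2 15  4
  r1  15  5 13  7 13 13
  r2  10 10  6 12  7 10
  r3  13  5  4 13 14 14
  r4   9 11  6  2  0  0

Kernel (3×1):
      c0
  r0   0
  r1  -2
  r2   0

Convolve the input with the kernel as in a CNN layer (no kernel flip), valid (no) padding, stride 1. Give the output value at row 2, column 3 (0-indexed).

-26

The receptive field on the input at this output position is [12 / 13 / 2]. Elementwise product with the kernel and sum: 13·-2.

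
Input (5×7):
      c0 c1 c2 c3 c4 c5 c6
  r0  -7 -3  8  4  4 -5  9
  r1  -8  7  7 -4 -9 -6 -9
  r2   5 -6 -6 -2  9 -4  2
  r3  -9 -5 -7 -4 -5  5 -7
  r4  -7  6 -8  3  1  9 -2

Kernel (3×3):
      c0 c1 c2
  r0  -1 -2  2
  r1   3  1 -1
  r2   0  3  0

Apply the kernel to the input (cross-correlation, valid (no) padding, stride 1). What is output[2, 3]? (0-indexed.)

The receptive field on the input at this output position is [-2 9 -4 / -4 -5 5 / 3 1 9]. Elementwise product with the kernel and sum: -2·-1 + 9·-2 + -4·2 + -4·3 + -5·1 + 5·-1 + 1·3.

-43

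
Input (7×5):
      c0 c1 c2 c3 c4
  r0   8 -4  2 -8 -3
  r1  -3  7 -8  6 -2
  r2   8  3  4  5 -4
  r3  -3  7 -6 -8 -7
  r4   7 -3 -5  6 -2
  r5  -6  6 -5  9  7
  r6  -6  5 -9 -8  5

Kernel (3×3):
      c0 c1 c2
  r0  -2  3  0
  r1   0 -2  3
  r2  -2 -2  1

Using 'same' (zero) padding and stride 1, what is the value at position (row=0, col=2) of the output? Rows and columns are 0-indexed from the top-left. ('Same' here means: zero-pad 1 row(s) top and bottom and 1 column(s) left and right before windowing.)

-20

The receptive field on the zero-padded input at this output position is [0 0 0 / -4 2 -8 / 7 -8 6]. Elementwise product with the kernel and sum: 0·-2 + 0·3 + 2·-2 + -8·3 + 7·-2 + -8·-2 + 6·1.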